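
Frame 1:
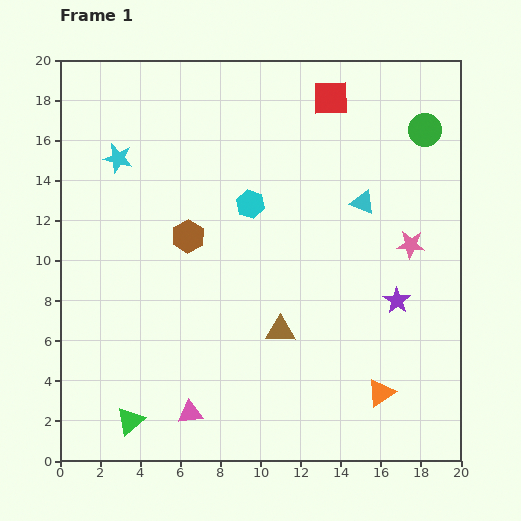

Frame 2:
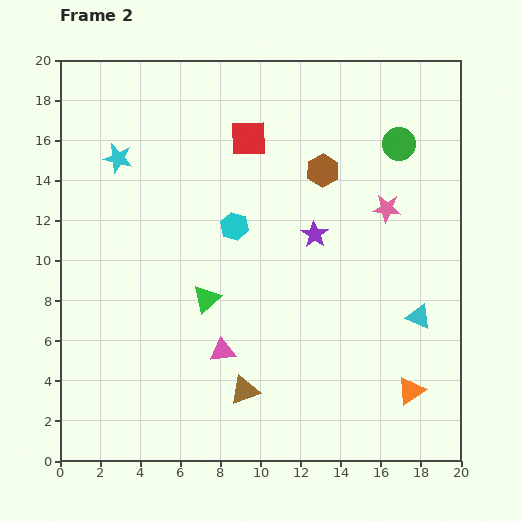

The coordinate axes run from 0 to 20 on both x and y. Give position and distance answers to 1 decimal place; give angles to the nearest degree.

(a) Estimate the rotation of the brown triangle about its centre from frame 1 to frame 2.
20° counter-clockwise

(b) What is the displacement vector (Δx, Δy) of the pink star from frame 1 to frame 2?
(-1.2, 1.8)

The pink star was at (17.5, 10.8) in frame 1 and (16.3, 12.6) in frame 2.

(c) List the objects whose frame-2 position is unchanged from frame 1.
the cyan star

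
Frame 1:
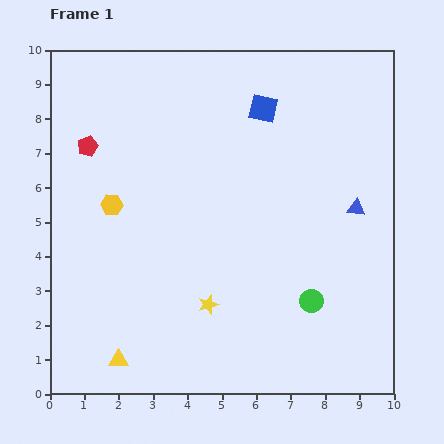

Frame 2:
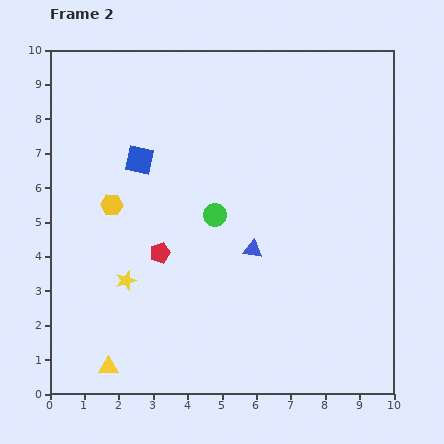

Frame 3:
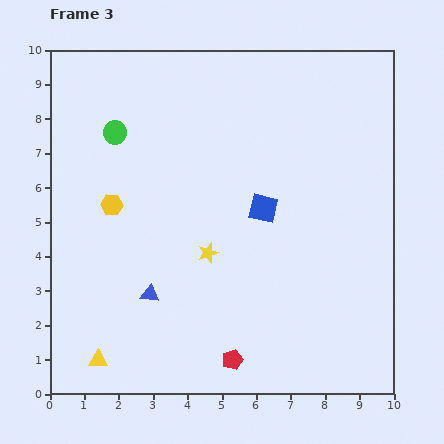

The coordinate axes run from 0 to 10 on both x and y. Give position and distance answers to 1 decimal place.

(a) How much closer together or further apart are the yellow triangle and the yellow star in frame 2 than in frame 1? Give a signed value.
-0.6

Distance in frame 1: 3.1. Distance in frame 2: 2.5.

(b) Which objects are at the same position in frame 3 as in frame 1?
the yellow hexagon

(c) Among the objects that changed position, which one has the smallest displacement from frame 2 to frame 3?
the yellow triangle

(moved 0.4)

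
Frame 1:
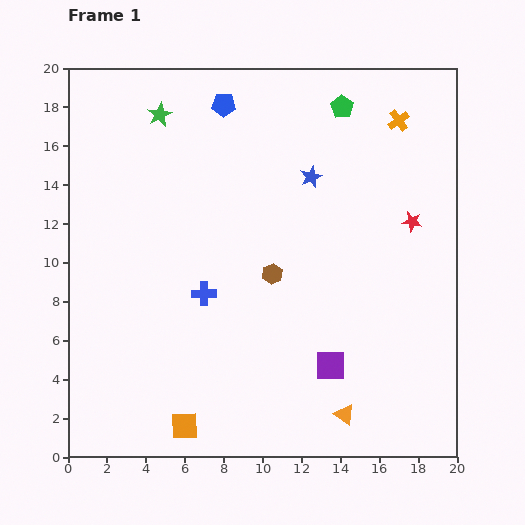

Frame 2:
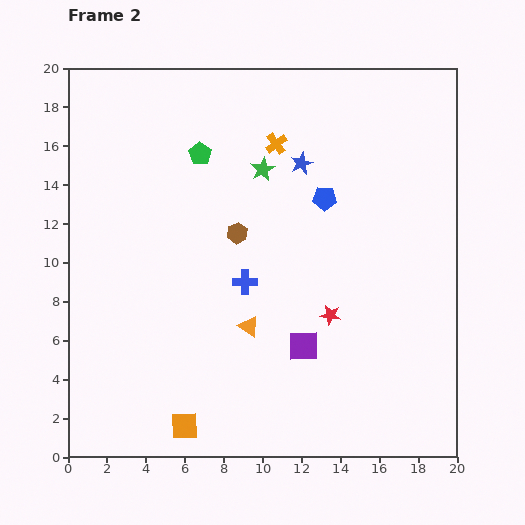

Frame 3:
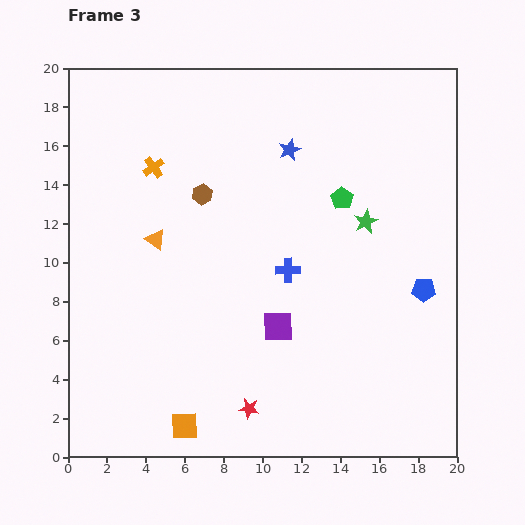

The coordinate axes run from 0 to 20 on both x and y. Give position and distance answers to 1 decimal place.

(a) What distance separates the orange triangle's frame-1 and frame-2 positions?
6.7

The orange triangle moved from (14.2, 2.2) to (9.3, 6.7), a distance of √(4.9² + 4.5²) ≈ 6.7.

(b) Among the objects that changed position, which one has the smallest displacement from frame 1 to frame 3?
the blue star

(moved 1.8)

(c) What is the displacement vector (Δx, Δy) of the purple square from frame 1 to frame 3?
(-2.7, 2.0)

The purple square was at (13.5, 4.7) in frame 1 and (10.8, 6.7) in frame 3.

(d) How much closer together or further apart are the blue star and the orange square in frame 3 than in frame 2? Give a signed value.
+0.4

Distance in frame 2: 14.8. Distance in frame 3: 15.2.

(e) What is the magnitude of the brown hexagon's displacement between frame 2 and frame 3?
2.7

The brown hexagon moved from (8.7, 11.5) to (6.9, 13.5), a distance of √(1.8² + 2.0²) ≈ 2.7.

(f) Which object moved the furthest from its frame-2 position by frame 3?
the green pentagon

(moved 7.7; next 6.9)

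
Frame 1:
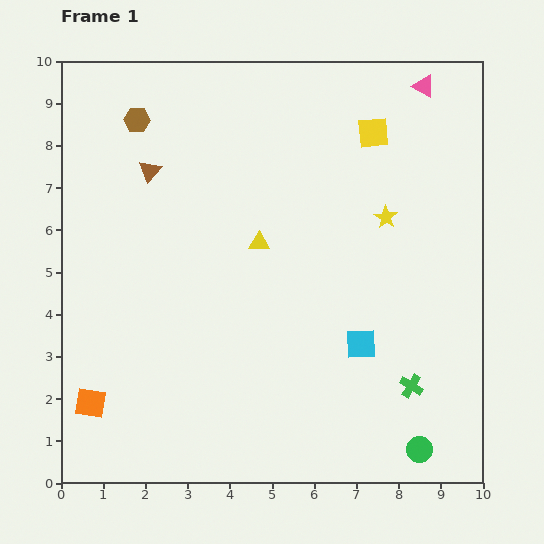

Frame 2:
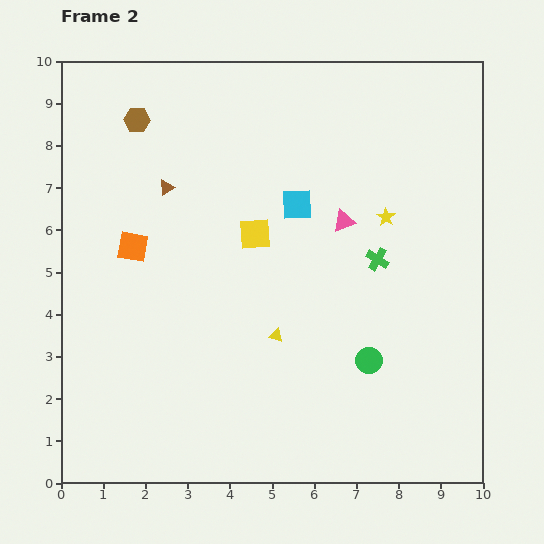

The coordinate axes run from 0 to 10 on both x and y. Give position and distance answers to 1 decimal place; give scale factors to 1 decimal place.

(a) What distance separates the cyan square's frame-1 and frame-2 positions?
3.6

The cyan square moved from (7.1, 3.3) to (5.6, 6.6), a distance of √(1.5² + 3.3²) ≈ 3.6.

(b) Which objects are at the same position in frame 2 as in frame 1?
the yellow star, the brown hexagon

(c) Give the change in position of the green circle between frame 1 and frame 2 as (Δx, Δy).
(-1.2, 2.1)

The green circle was at (8.5, 0.8) in frame 1 and (7.3, 2.9) in frame 2.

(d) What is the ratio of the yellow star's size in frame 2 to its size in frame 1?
0.8×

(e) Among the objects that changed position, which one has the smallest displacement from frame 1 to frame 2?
the brown triangle

(moved 0.6)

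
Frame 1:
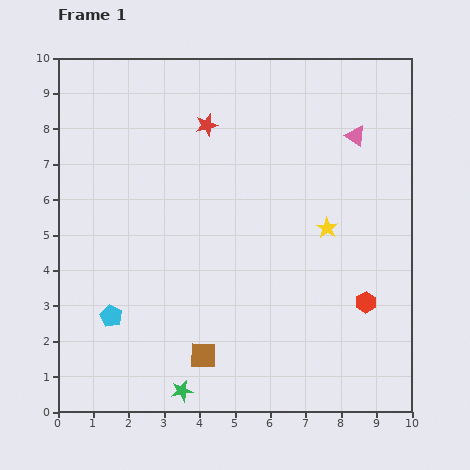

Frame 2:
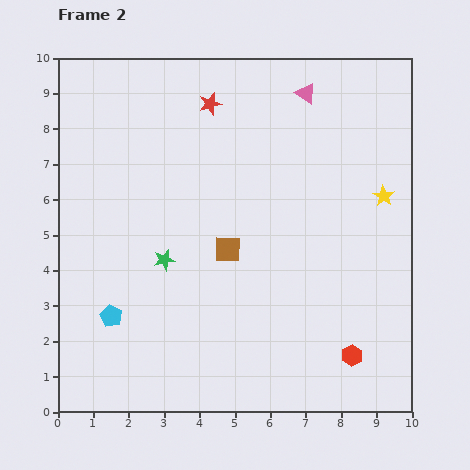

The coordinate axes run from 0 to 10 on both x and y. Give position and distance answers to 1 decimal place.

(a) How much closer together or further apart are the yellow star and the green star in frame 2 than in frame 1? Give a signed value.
+0.3

Distance in frame 1: 6.2. Distance in frame 2: 6.5.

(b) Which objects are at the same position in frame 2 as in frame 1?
the cyan pentagon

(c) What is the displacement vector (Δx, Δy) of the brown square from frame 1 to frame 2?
(0.7, 3.0)

The brown square was at (4.1, 1.6) in frame 1 and (4.8, 4.6) in frame 2.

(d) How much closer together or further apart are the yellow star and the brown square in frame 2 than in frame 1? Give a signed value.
-0.4

Distance in frame 1: 5.0. Distance in frame 2: 4.6.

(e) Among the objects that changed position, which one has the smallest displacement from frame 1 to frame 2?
the red star

(moved 0.6)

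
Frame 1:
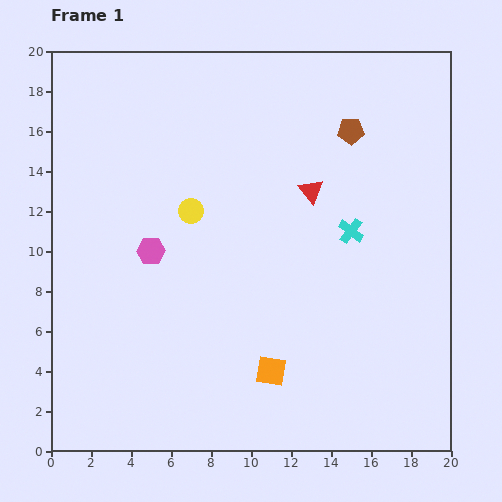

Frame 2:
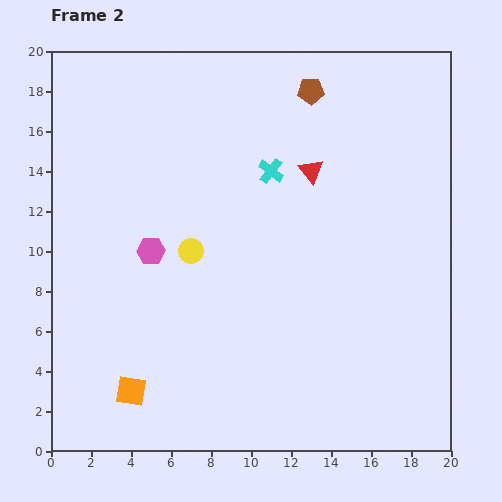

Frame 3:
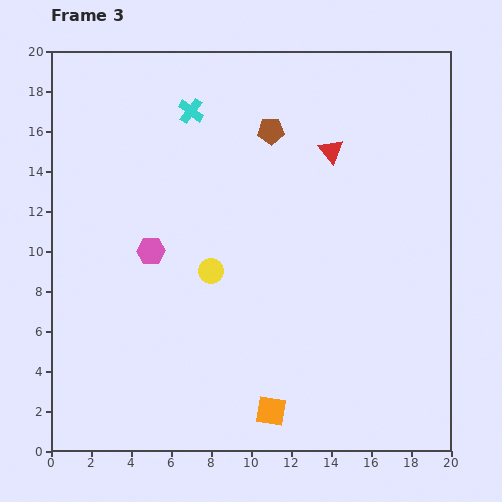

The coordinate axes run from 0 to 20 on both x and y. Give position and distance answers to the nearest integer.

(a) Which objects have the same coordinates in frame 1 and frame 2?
the pink hexagon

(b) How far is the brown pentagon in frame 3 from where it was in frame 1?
4

The brown pentagon moved from (15, 16) to (11, 16), a distance of √(4² + 0²) ≈ 4.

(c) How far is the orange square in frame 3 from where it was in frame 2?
7

The orange square moved from (4, 3) to (11, 2), a distance of √(7² + 1²) ≈ 7.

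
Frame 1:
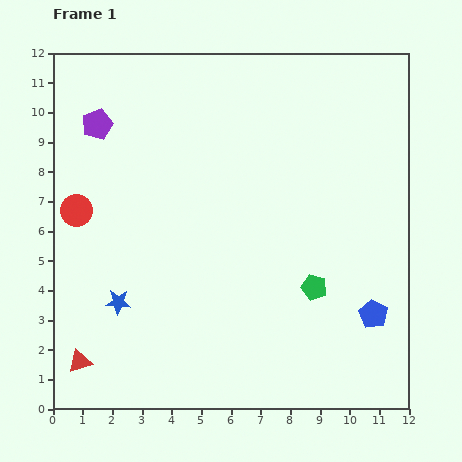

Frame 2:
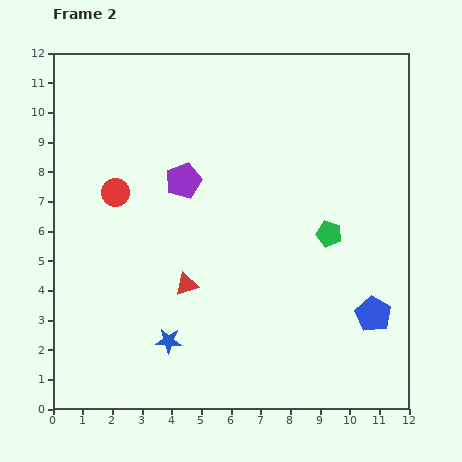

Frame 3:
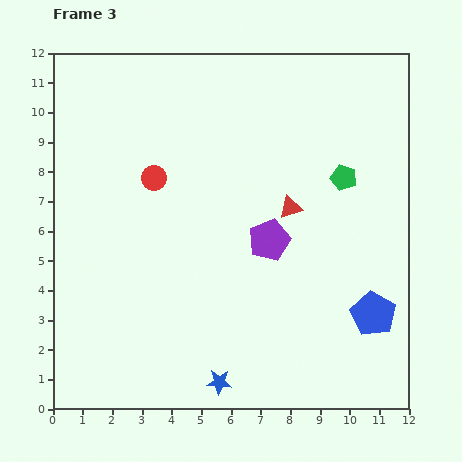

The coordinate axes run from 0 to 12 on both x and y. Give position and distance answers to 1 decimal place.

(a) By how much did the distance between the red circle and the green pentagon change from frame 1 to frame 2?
-1.1

Distance in frame 1: 8.4. Distance in frame 2: 7.3.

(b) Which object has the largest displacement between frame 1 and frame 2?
the red triangle

(moved 4.4; next 3.5)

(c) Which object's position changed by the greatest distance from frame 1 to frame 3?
the red triangle

(moved 8.8; next 7.0)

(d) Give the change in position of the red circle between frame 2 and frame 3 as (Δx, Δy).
(1.3, 0.5)

The red circle was at (2.1, 7.3) in frame 2 and (3.4, 7.8) in frame 3.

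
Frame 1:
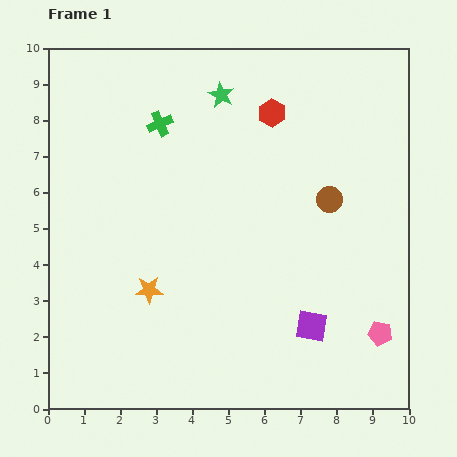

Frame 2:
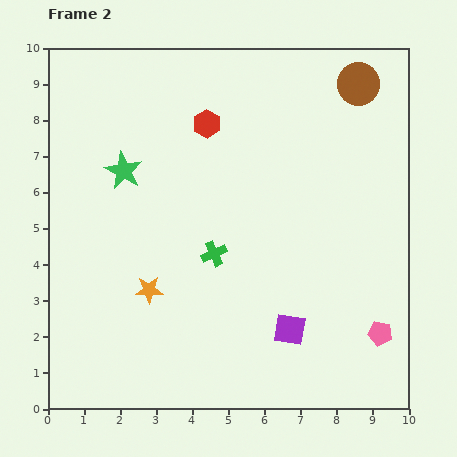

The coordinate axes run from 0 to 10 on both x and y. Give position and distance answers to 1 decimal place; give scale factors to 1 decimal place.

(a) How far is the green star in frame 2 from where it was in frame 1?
3.4

The green star moved from (4.8, 8.7) to (2.1, 6.6), a distance of √(2.7² + 2.1²) ≈ 3.4.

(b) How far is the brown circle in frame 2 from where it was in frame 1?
3.3

The brown circle moved from (7.8, 5.8) to (8.6, 9.0), a distance of √(0.8² + 3.2²) ≈ 3.3.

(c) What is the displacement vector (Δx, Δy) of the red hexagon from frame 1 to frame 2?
(-1.8, -0.3)

The red hexagon was at (6.2, 8.2) in frame 1 and (4.4, 7.9) in frame 2.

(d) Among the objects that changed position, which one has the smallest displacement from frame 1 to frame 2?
the purple square

(moved 0.6)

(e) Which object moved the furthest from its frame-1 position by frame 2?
the green cross

(moved 3.9; next 3.4)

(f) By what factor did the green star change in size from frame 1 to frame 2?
1.4×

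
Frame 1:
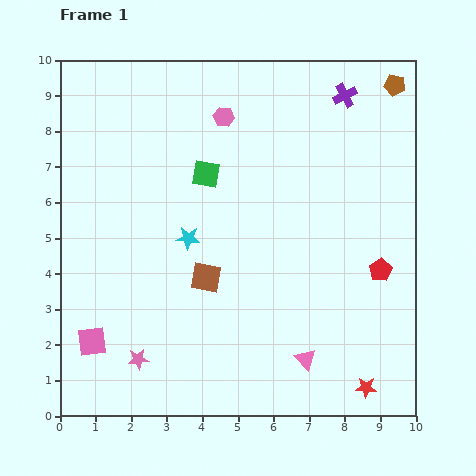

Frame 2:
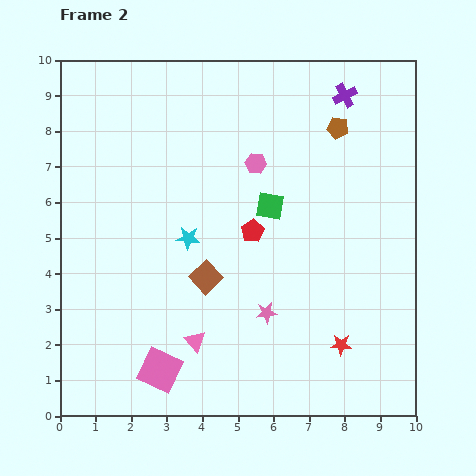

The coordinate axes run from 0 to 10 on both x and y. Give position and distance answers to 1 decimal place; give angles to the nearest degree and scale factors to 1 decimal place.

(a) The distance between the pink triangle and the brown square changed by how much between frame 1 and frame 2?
-1.8

Distance in frame 1: 3.6. Distance in frame 2: 1.8.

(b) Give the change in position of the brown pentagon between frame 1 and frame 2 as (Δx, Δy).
(-1.6, -1.2)

The brown pentagon was at (9.4, 9.3) in frame 1 and (7.8, 8.1) in frame 2.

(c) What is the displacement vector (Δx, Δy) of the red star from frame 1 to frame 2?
(-0.7, 1.2)

The red star was at (8.6, 0.8) in frame 1 and (7.9, 2.0) in frame 2.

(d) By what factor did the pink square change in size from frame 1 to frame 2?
1.4×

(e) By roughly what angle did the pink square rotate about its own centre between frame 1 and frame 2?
32° clockwise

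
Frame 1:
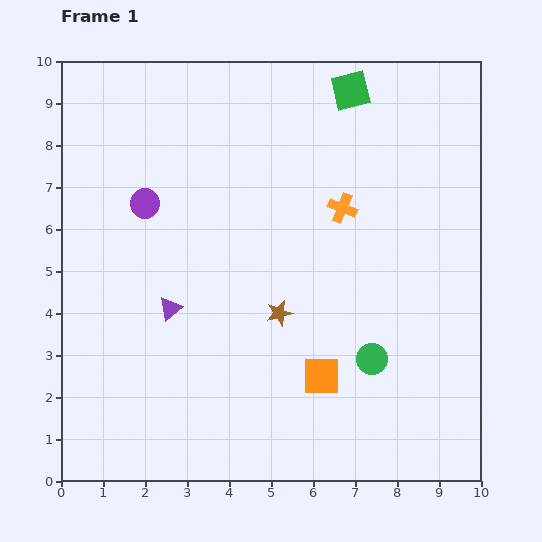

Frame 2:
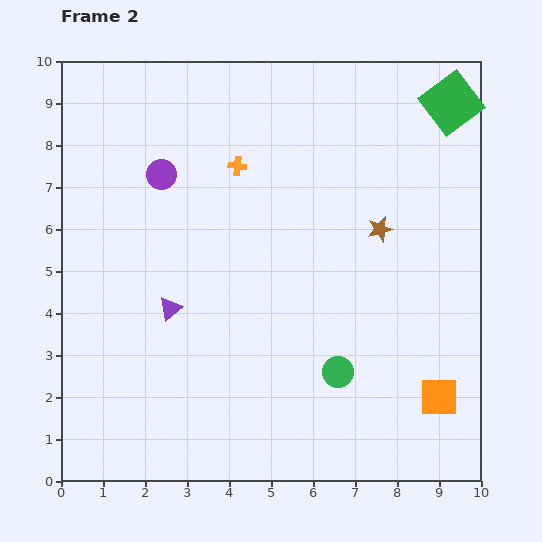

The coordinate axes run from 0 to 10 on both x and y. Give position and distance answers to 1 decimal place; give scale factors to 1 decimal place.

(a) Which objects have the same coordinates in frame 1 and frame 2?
the purple triangle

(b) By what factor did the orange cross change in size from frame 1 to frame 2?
0.6×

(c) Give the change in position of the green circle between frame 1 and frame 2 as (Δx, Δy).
(-0.8, -0.3)

The green circle was at (7.4, 2.9) in frame 1 and (6.6, 2.6) in frame 2.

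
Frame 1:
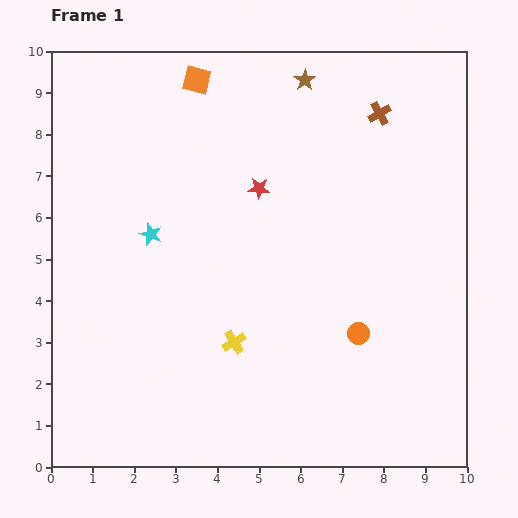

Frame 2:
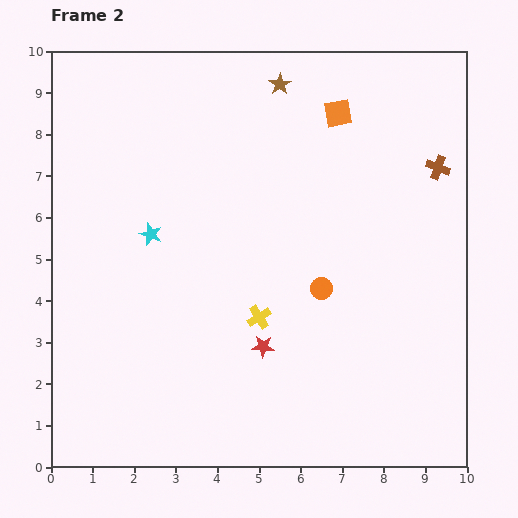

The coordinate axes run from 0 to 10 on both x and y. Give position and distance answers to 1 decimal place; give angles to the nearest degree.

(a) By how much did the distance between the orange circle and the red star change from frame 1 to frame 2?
-2.2

Distance in frame 1: 4.2. Distance in frame 2: 2.0.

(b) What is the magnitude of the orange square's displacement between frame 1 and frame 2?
3.5

The orange square moved from (3.5, 9.3) to (6.9, 8.5), a distance of √(3.4² + 0.8²) ≈ 3.5.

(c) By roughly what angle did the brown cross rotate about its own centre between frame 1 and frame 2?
40° counter-clockwise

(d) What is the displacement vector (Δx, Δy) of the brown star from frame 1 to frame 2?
(-0.6, -0.1)

The brown star was at (6.1, 9.3) in frame 1 and (5.5, 9.2) in frame 2.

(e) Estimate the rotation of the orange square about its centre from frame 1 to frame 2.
25° counter-clockwise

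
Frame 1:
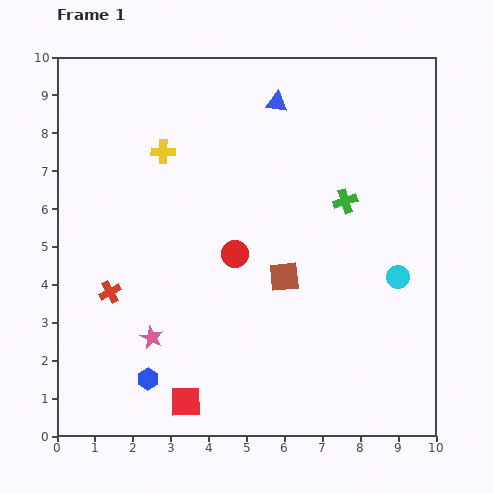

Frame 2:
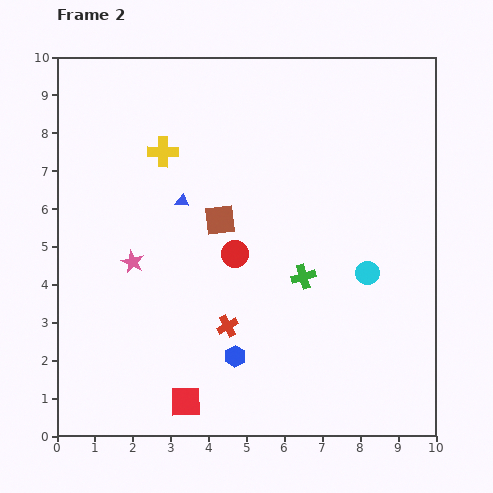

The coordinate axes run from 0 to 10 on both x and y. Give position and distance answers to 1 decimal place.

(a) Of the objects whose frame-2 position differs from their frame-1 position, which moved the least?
the cyan circle

(moved 0.8)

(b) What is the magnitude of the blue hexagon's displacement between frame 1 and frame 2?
2.4

The blue hexagon moved from (2.4, 1.5) to (4.7, 2.1), a distance of √(2.3² + 0.6²) ≈ 2.4.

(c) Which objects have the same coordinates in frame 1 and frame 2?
the yellow cross, the red square, the red circle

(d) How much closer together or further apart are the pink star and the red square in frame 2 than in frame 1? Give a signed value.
+2.1

Distance in frame 1: 1.9. Distance in frame 2: 4.0.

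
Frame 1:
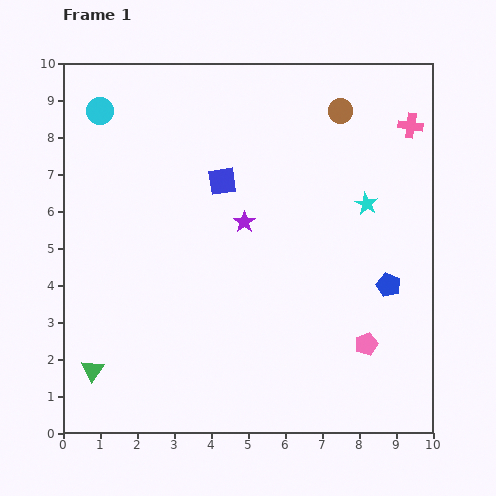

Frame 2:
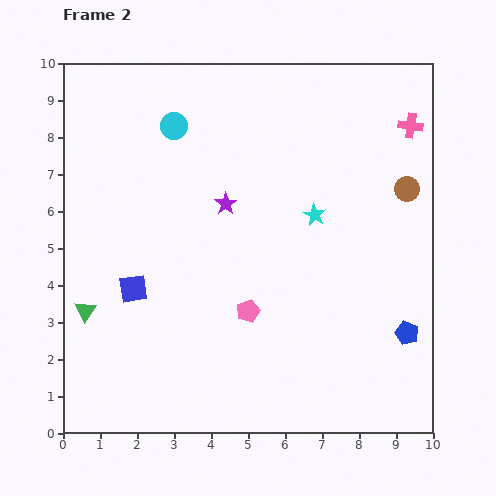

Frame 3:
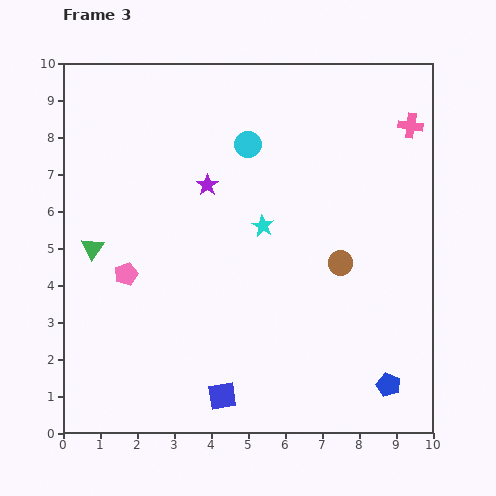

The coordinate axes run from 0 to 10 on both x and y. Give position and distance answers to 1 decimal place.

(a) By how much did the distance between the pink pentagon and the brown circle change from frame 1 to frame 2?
-0.9

Distance in frame 1: 6.3. Distance in frame 2: 5.4.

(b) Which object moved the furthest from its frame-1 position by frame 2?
the blue square

(moved 3.8; next 3.3)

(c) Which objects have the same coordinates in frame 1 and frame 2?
the pink cross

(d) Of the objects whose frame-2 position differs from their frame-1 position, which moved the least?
the purple star

(moved 0.7)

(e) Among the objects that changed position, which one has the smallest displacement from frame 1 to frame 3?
the purple star

(moved 1.4)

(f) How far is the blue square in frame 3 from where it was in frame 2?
3.8

The blue square moved from (1.9, 3.9) to (4.3, 1.0), a distance of √(2.4² + 2.9²) ≈ 3.8.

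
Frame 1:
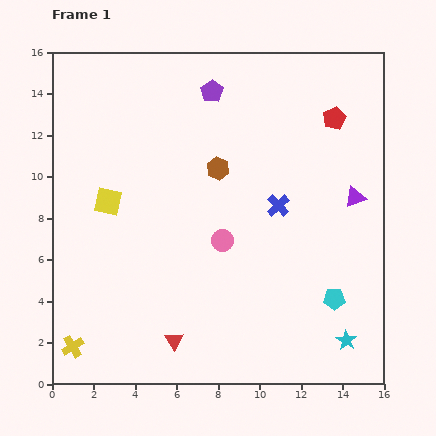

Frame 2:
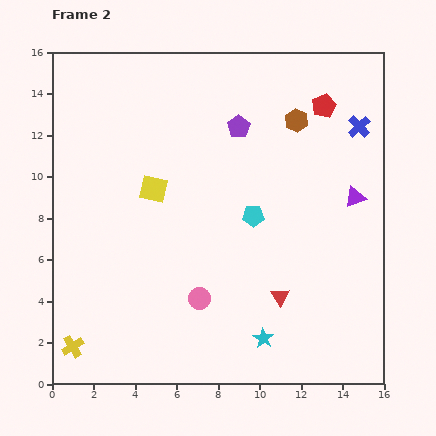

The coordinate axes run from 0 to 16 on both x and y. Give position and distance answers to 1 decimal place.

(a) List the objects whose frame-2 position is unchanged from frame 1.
the yellow cross, the purple triangle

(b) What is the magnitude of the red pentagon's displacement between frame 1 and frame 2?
0.8

The red pentagon moved from (13.6, 12.8) to (13.1, 13.4), a distance of √(0.5² + 0.6²) ≈ 0.8.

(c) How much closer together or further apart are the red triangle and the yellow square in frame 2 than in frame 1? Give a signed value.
+0.6

Distance in frame 1: 7.4. Distance in frame 2: 8.0.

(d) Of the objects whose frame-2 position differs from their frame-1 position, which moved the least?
the red pentagon

(moved 0.8)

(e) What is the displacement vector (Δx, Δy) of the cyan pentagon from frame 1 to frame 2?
(-3.9, 4.0)

The cyan pentagon was at (13.6, 4.1) in frame 1 and (9.7, 8.1) in frame 2.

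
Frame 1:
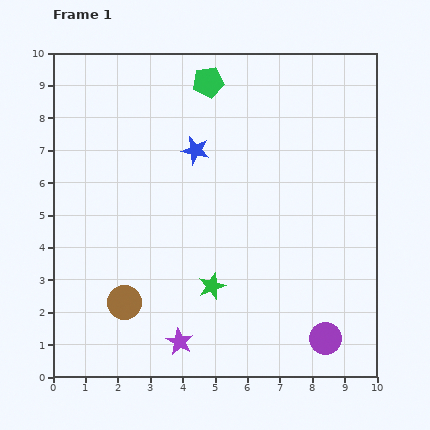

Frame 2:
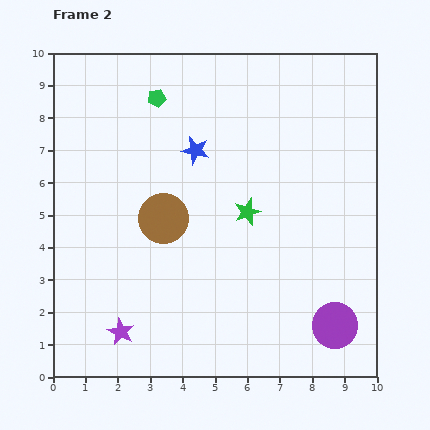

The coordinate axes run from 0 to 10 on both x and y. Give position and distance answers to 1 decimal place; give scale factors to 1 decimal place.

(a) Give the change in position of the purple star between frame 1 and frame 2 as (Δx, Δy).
(-1.8, 0.3)

The purple star was at (3.9, 1.1) in frame 1 and (2.1, 1.4) in frame 2.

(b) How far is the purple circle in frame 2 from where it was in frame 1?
0.5

The purple circle moved from (8.4, 1.2) to (8.7, 1.6), a distance of √(0.3² + 0.4²) ≈ 0.5.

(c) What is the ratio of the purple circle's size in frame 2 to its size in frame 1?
1.4×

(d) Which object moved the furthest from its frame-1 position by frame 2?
the brown circle

(moved 2.9; next 2.5)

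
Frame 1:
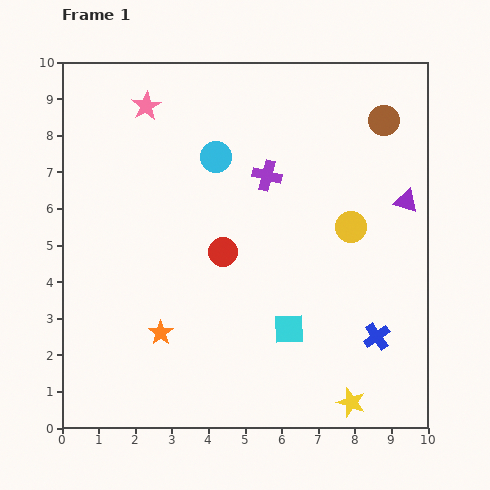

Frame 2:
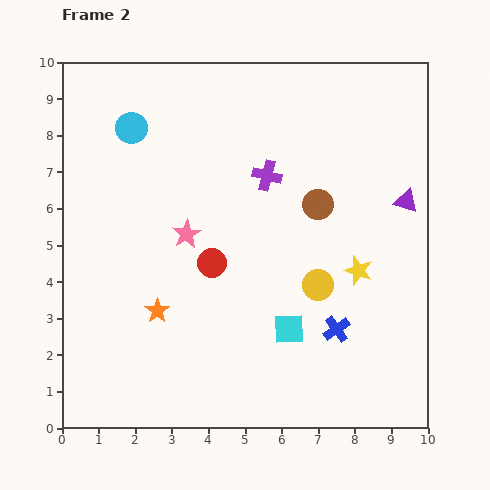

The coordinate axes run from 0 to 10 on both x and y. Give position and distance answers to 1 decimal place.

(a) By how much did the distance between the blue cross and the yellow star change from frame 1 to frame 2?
-0.2

Distance in frame 1: 1.9. Distance in frame 2: 1.7.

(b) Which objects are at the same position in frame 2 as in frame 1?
the cyan square, the purple triangle, the purple cross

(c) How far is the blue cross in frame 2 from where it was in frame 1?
1.1

The blue cross moved from (8.6, 2.5) to (7.5, 2.7), a distance of √(1.1² + 0.2²) ≈ 1.1.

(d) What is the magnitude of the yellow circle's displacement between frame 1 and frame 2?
1.8

The yellow circle moved from (7.9, 5.5) to (7.0, 3.9), a distance of √(0.9² + 1.6²) ≈ 1.8.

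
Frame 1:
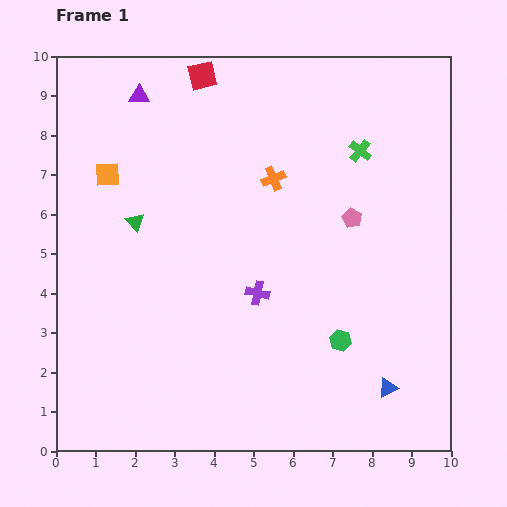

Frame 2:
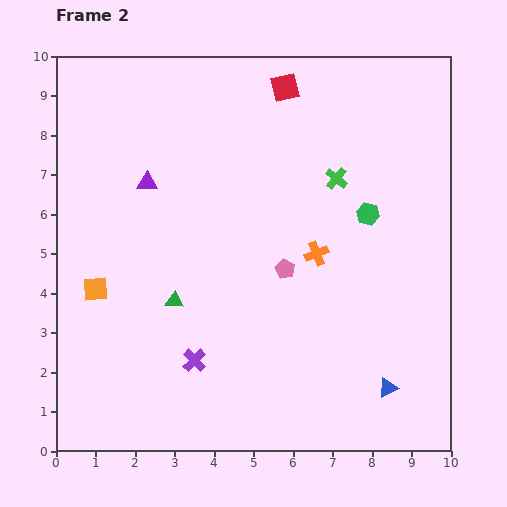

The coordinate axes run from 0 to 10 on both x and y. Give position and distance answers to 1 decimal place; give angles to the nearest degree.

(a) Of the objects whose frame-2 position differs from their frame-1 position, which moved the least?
the green cross

(moved 0.9)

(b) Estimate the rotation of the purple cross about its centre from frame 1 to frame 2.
34° clockwise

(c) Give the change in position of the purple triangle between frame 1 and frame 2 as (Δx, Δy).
(0.2, -2.2)

The purple triangle was at (2.1, 9.0) in frame 1 and (2.3, 6.8) in frame 2.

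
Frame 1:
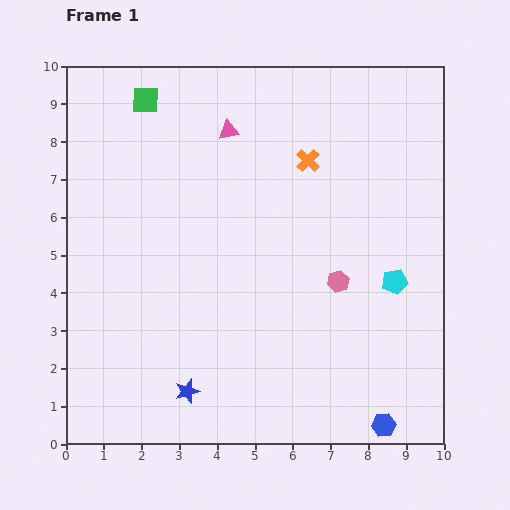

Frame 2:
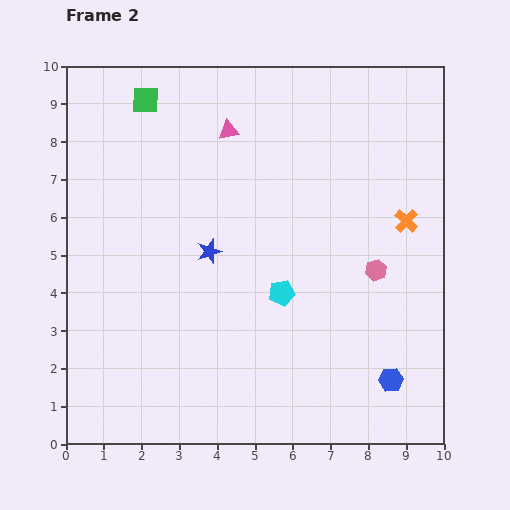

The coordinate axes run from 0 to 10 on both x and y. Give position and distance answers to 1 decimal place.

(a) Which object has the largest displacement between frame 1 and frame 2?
the blue star

(moved 3.7; next 3.1)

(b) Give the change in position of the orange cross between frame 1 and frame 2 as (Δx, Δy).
(2.6, -1.6)

The orange cross was at (6.4, 7.5) in frame 1 and (9.0, 5.9) in frame 2.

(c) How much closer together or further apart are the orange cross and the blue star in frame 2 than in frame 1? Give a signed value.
-1.6

Distance in frame 1: 6.9. Distance in frame 2: 5.3.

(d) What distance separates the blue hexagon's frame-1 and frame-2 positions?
1.2

The blue hexagon moved from (8.4, 0.5) to (8.6, 1.7), a distance of √(0.2² + 1.2²) ≈ 1.2.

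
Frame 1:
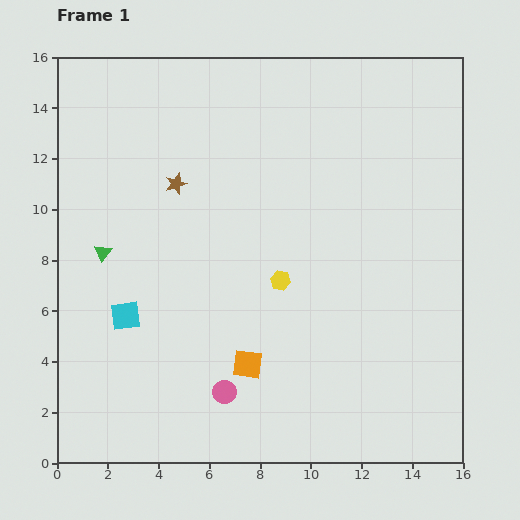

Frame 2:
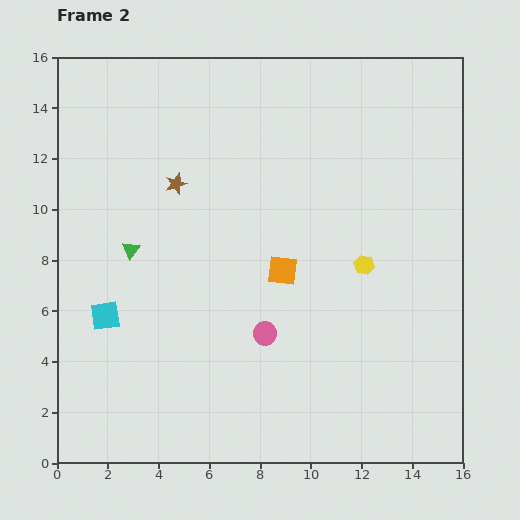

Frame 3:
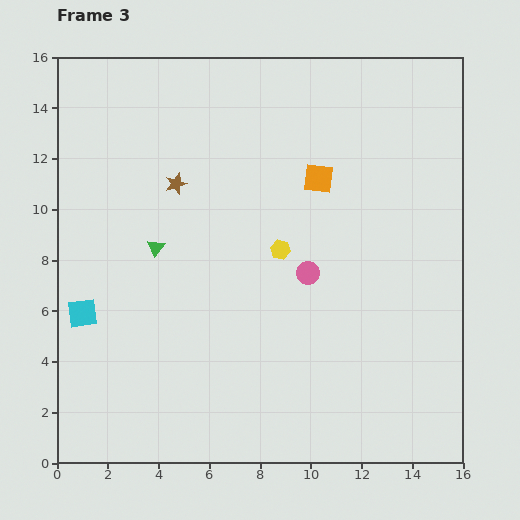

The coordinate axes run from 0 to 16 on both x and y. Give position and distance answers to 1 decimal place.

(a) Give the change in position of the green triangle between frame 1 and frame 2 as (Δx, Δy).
(1.1, 0.1)

The green triangle was at (1.8, 8.3) in frame 1 and (2.9, 8.4) in frame 2.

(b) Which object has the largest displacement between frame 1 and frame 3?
the orange square

(moved 7.8; next 5.7)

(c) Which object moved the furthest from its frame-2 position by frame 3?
the orange square

(moved 3.9; next 3.4)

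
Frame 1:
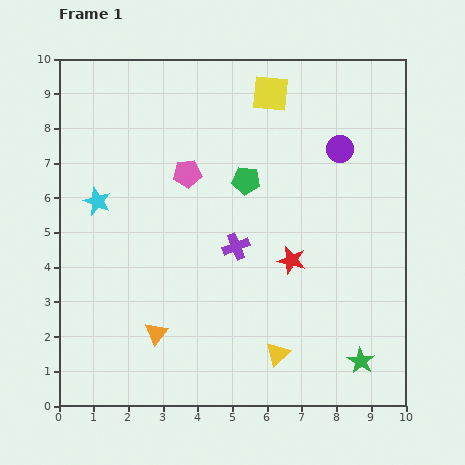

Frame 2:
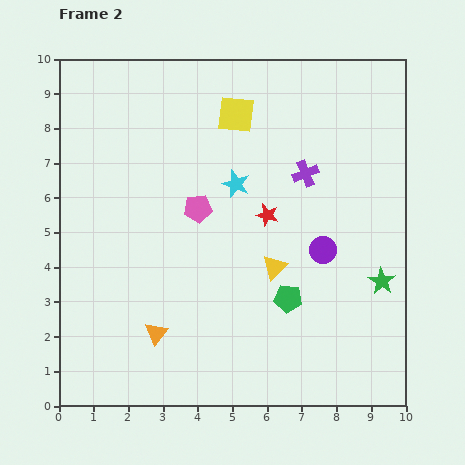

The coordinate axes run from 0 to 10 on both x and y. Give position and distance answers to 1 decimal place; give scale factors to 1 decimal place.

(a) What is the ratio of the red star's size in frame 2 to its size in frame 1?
0.8×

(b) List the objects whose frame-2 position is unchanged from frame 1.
the orange triangle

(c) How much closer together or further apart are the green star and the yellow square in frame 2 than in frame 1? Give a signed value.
-1.7

Distance in frame 1: 8.1. Distance in frame 2: 6.4.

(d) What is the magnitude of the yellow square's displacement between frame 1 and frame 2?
1.2

The yellow square moved from (6.1, 9.0) to (5.1, 8.4), a distance of √(1.0² + 0.6²) ≈ 1.2.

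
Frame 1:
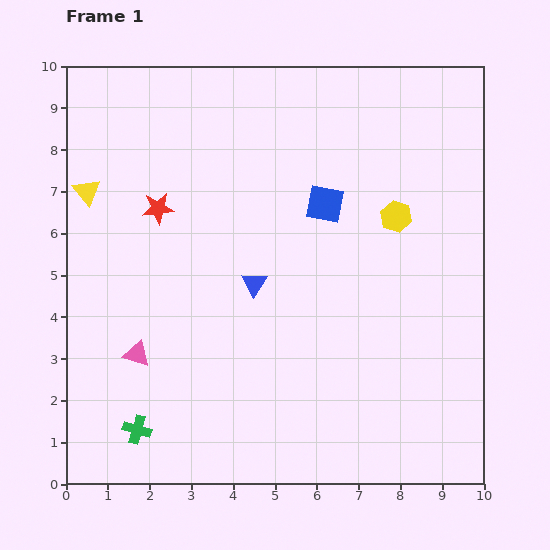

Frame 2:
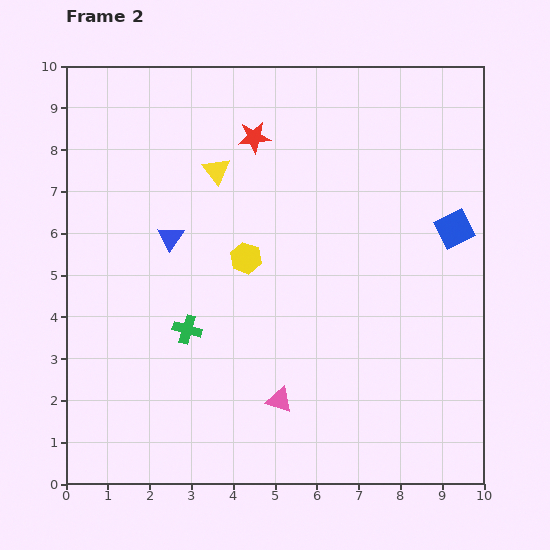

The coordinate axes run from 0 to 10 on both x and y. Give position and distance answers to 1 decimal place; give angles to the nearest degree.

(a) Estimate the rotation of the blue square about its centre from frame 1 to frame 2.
38° counter-clockwise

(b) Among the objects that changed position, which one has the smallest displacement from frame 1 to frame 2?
the blue triangle

(moved 2.3)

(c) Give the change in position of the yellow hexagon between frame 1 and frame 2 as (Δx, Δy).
(-3.6, -1.0)

The yellow hexagon was at (7.9, 6.4) in frame 1 and (4.3, 5.4) in frame 2.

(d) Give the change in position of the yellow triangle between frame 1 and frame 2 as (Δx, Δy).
(3.1, 0.5)

The yellow triangle was at (0.5, 7.0) in frame 1 and (3.6, 7.5) in frame 2.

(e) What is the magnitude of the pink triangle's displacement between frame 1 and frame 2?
3.6

The pink triangle moved from (1.7, 3.1) to (5.1, 2.0), a distance of √(3.4² + 1.1²) ≈ 3.6.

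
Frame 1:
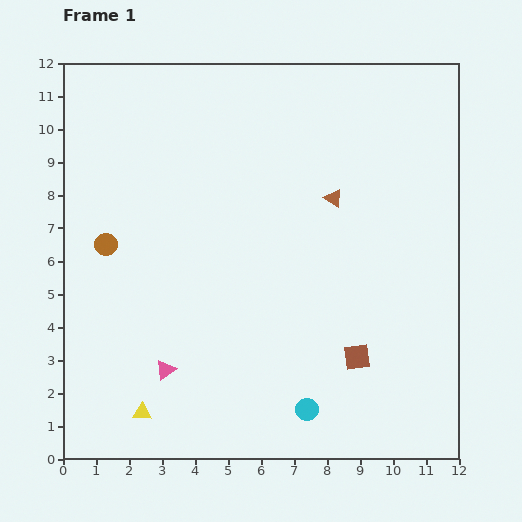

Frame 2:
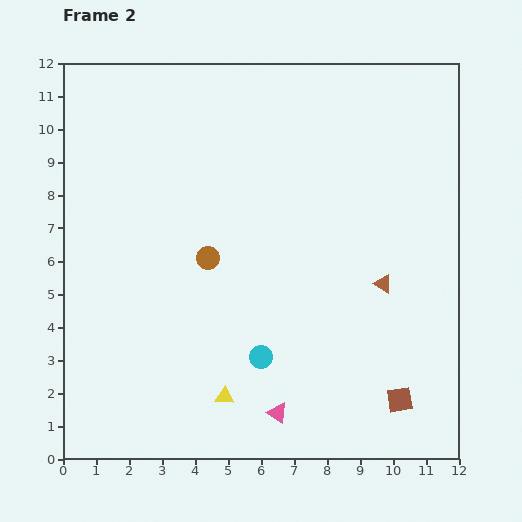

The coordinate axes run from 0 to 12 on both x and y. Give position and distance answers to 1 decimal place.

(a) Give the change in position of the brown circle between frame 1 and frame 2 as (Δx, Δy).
(3.1, -0.4)

The brown circle was at (1.3, 6.5) in frame 1 and (4.4, 6.1) in frame 2.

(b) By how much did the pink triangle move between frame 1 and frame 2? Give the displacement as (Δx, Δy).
(3.4, -1.3)

The pink triangle was at (3.1, 2.7) in frame 1 and (6.5, 1.4) in frame 2.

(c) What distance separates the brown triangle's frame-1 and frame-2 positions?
3.0

The brown triangle moved from (8.2, 7.9) to (9.7, 5.3), a distance of √(1.5² + 2.6²) ≈ 3.0.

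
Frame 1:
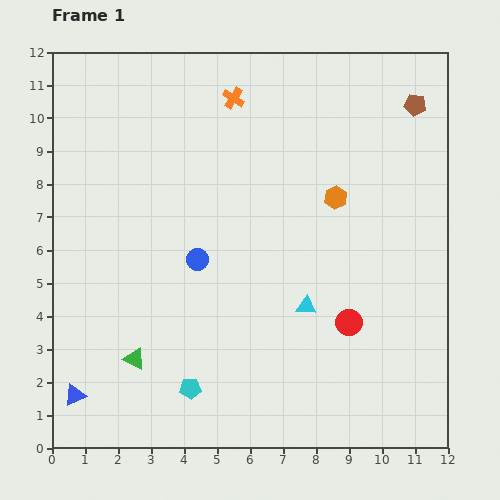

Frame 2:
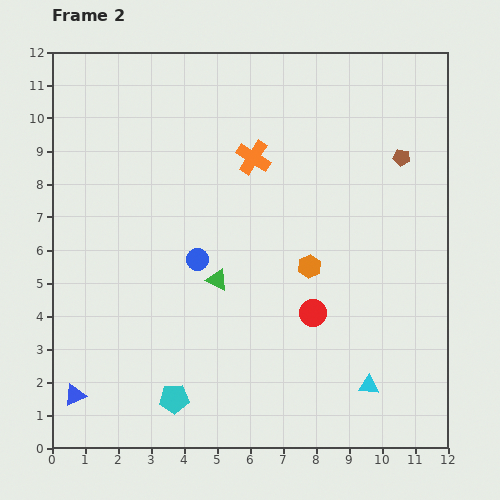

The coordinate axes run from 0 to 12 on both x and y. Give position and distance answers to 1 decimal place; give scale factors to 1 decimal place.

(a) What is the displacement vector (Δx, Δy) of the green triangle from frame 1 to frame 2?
(2.5, 2.4)

The green triangle was at (2.5, 2.7) in frame 1 and (5.0, 5.1) in frame 2.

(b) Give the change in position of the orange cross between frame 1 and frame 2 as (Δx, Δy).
(0.6, -1.8)

The orange cross was at (5.5, 10.6) in frame 1 and (6.1, 8.8) in frame 2.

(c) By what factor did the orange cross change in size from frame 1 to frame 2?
1.6×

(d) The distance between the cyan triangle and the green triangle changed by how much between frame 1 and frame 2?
+0.2

Distance in frame 1: 5.4. Distance in frame 2: 5.6.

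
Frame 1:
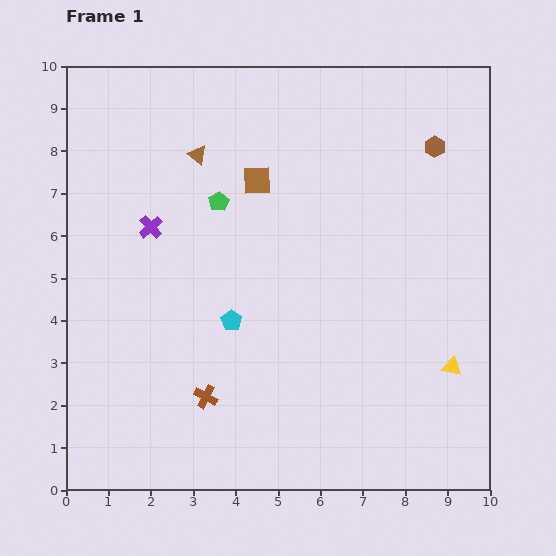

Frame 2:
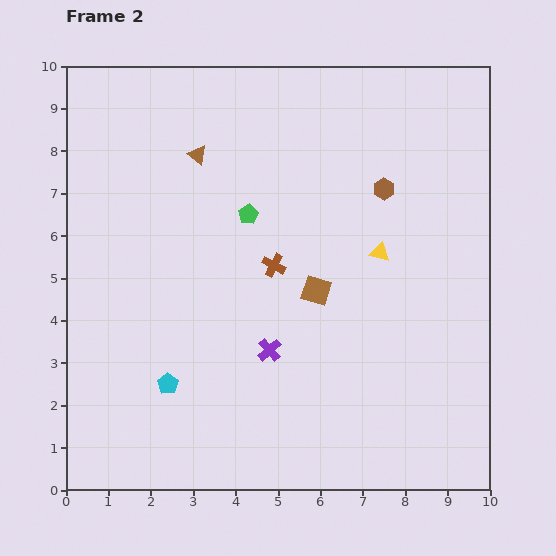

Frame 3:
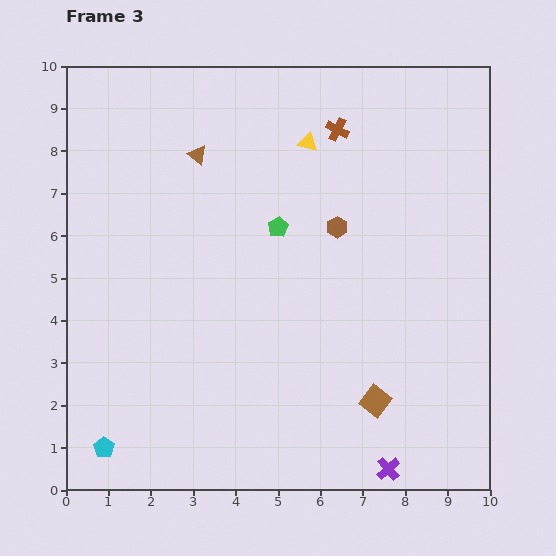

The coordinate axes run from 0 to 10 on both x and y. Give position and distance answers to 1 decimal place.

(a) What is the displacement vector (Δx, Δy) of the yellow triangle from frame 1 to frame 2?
(-1.7, 2.7)

The yellow triangle was at (9.1, 2.9) in frame 1 and (7.4, 5.6) in frame 2.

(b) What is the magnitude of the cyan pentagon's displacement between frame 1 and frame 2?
2.1

The cyan pentagon moved from (3.9, 4.0) to (2.4, 2.5), a distance of √(1.5² + 1.5²) ≈ 2.1.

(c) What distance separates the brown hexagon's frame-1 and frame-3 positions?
3.0

The brown hexagon moved from (8.7, 8.1) to (6.4, 6.2), a distance of √(2.3² + 1.9²) ≈ 3.0.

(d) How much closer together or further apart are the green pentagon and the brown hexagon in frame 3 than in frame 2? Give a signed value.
-1.9

Distance in frame 2: 3.3. Distance in frame 3: 1.4.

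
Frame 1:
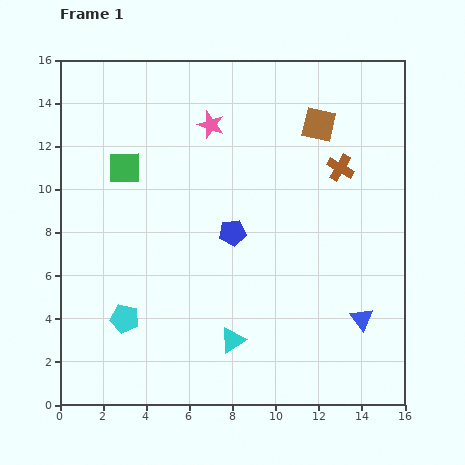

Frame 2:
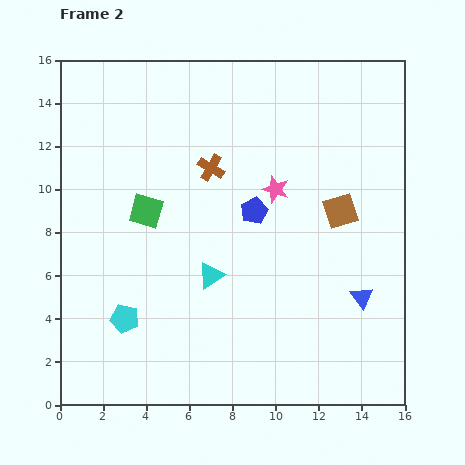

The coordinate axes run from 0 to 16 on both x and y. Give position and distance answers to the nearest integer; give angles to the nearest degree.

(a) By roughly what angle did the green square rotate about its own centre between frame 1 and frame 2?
17° clockwise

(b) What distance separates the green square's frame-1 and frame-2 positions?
2

The green square moved from (3, 11) to (4, 9), a distance of √(1² + 2²) ≈ 2.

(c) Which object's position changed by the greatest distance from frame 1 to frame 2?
the brown cross

(moved 6; next 4)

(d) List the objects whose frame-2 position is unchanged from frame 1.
the cyan pentagon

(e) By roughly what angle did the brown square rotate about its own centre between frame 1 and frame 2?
31° counter-clockwise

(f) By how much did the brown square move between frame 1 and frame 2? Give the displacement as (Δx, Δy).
(1, -4)

The brown square was at (12, 13) in frame 1 and (13, 9) in frame 2.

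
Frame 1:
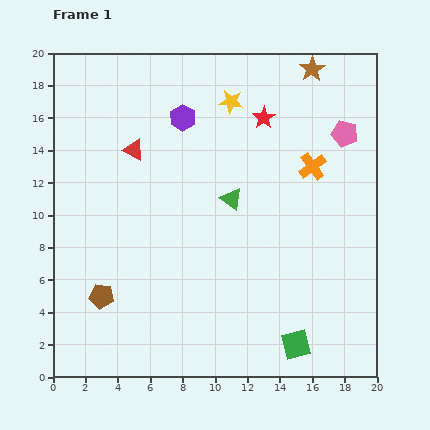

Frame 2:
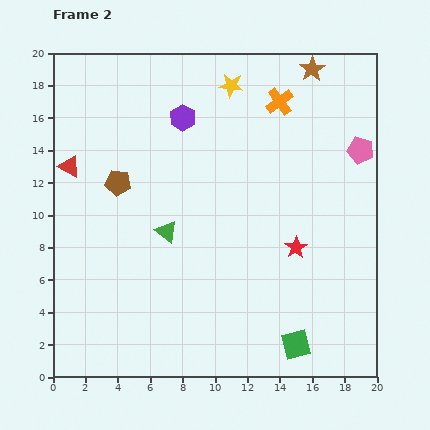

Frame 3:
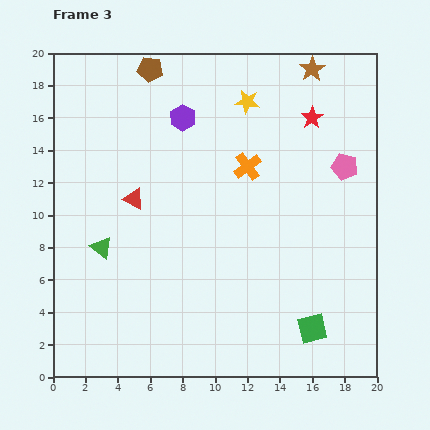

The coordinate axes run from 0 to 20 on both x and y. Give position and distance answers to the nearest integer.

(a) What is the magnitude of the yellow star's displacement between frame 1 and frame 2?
1

The yellow star moved from (11, 17) to (11, 18), a distance of √(0² + 1²) ≈ 1.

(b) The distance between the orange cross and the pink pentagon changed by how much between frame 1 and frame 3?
+3

Distance in frame 1: 3. Distance in frame 3: 6.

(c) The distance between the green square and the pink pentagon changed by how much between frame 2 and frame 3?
-3

Distance in frame 2: 13. Distance in frame 3: 10.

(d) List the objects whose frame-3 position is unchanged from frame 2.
the purple hexagon, the brown star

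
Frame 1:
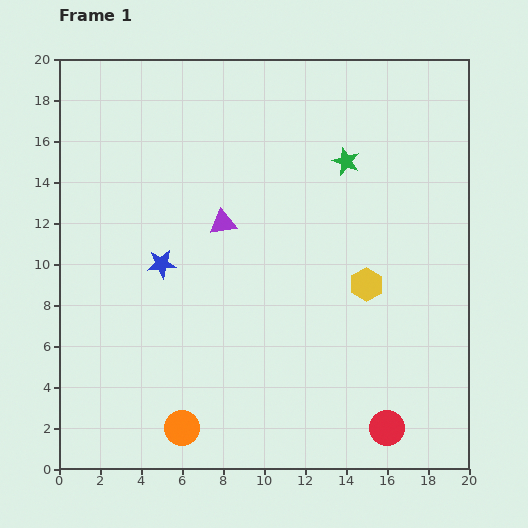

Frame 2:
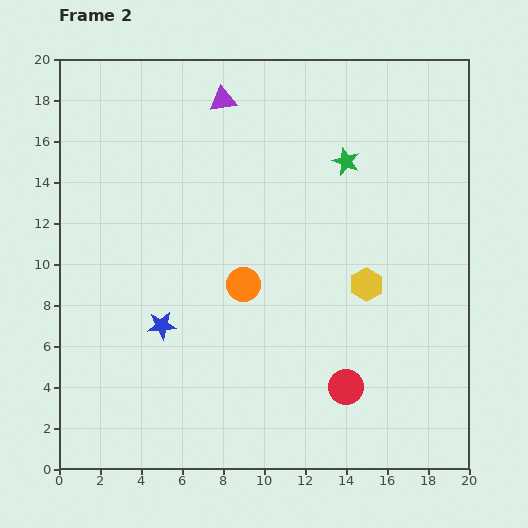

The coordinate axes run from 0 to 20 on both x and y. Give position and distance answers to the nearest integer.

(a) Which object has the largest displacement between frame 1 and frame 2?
the orange circle

(moved 8; next 6)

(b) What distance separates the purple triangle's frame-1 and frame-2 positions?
6

The purple triangle moved from (8, 12) to (8, 18), a distance of √(0² + 6²) ≈ 6.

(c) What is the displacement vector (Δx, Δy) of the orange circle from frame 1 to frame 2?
(3, 7)

The orange circle was at (6, 2) in frame 1 and (9, 9) in frame 2.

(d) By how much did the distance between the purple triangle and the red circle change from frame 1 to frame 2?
+2

Distance in frame 1: 13. Distance in frame 2: 15.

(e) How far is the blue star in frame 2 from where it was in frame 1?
3

The blue star moved from (5, 10) to (5, 7), a distance of √(0² + 3²) ≈ 3.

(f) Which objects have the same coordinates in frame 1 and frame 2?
the green star, the yellow hexagon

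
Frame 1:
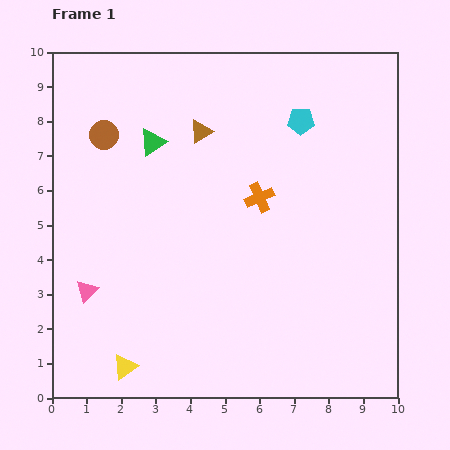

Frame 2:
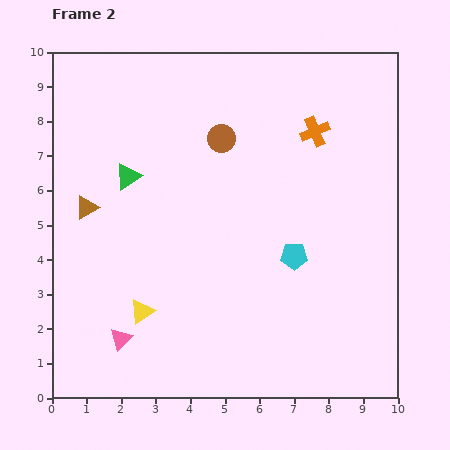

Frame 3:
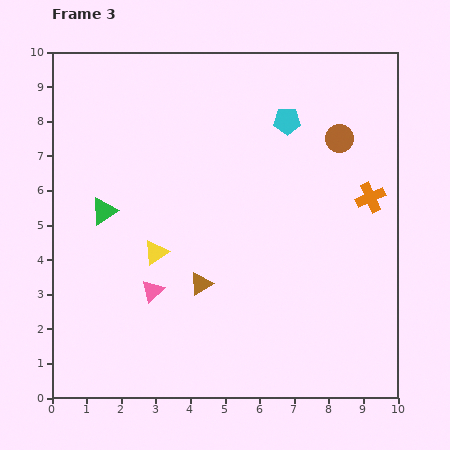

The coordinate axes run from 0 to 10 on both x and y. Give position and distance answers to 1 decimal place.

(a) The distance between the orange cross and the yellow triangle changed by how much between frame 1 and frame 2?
+0.9

Distance in frame 1: 6.3. Distance in frame 2: 7.2.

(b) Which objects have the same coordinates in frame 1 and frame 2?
none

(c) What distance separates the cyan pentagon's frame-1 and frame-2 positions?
3.9

The cyan pentagon moved from (7.2, 8.0) to (7.0, 4.1), a distance of √(0.2² + 3.9²) ≈ 3.9.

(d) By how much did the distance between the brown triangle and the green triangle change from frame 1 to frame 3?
+2.1

Distance in frame 1: 1.4. Distance in frame 3: 3.5.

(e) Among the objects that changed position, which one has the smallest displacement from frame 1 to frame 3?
the cyan pentagon

(moved 0.4)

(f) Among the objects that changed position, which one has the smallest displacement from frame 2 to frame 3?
the green triangle

(moved 1.2)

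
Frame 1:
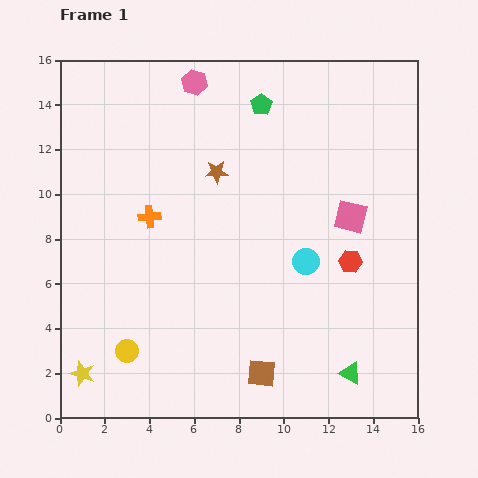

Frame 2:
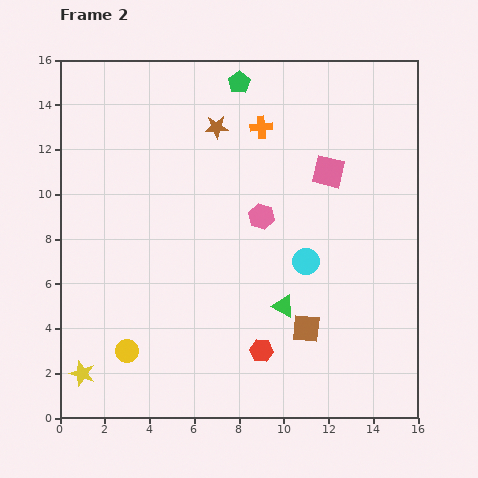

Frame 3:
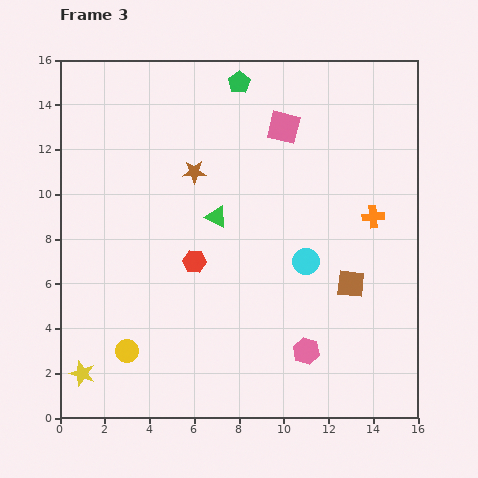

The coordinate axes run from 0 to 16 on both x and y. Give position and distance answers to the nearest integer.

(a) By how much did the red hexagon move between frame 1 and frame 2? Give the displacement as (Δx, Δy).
(-4, -4)

The red hexagon was at (13, 7) in frame 1 and (9, 3) in frame 2.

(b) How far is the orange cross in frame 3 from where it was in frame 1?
10

The orange cross moved from (4, 9) to (14, 9), a distance of √(10² + 0²) ≈ 10.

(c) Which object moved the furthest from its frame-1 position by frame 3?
the pink hexagon

(moved 13; next 10)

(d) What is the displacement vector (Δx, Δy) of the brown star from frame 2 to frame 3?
(-1, -2)

The brown star was at (7, 13) in frame 2 and (6, 11) in frame 3.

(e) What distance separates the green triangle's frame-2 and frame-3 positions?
5

The green triangle moved from (10, 5) to (7, 9), a distance of √(3² + 4²) ≈ 5.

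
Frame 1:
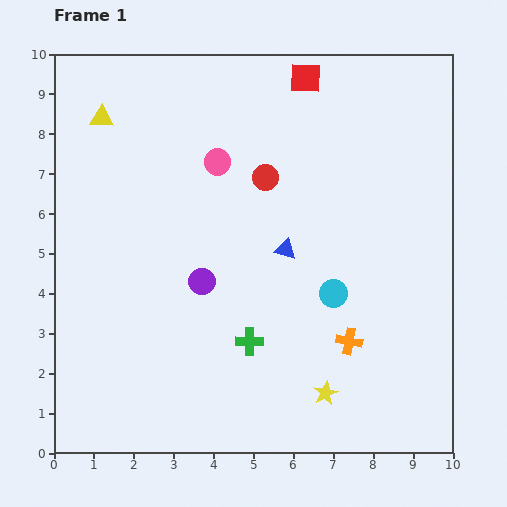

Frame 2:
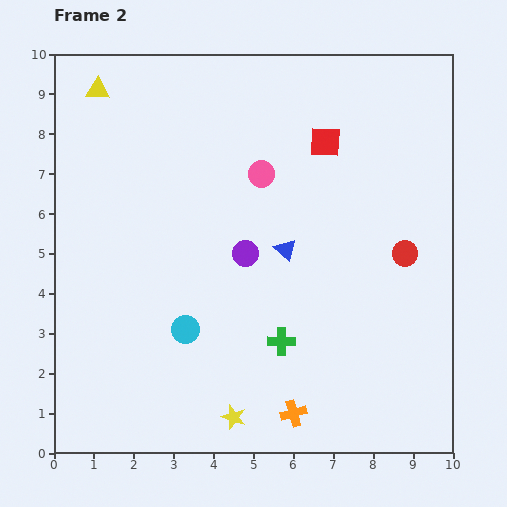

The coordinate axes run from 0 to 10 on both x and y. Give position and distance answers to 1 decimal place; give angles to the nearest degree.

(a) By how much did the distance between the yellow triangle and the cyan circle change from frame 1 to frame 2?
-0.9

Distance in frame 1: 7.3. Distance in frame 2: 6.4.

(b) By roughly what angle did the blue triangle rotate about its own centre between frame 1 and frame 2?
27° clockwise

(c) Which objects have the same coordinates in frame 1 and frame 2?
the blue triangle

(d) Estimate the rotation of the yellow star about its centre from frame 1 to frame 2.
26° counter-clockwise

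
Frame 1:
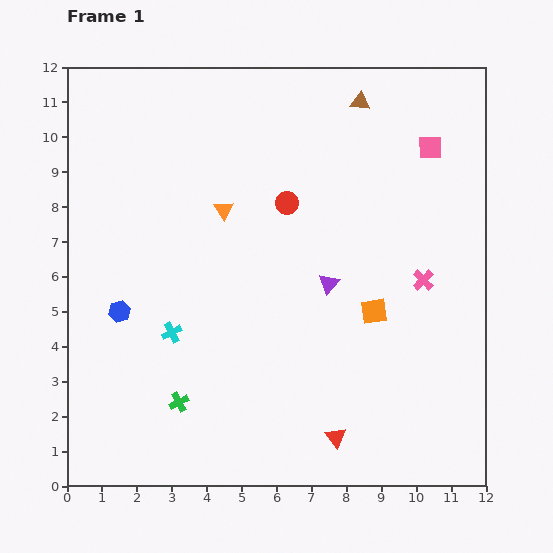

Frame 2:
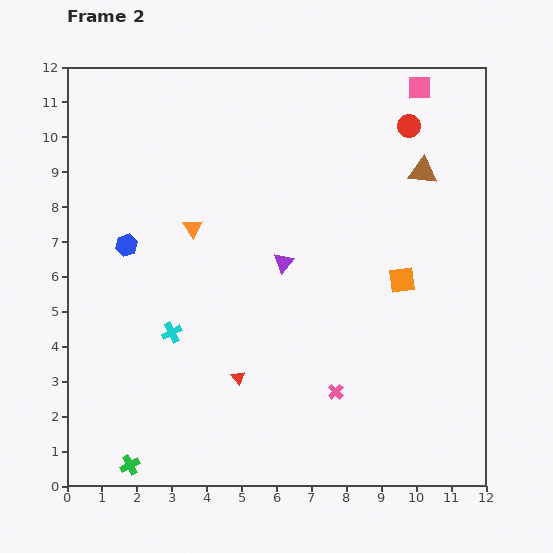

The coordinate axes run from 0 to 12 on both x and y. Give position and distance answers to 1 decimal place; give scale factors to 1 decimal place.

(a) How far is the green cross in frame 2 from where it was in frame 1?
2.3

The green cross moved from (3.2, 2.4) to (1.8, 0.6), a distance of √(1.4² + 1.8²) ≈ 2.3.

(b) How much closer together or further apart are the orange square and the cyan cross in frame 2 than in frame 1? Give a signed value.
+1.0

Distance in frame 1: 5.8. Distance in frame 2: 6.8.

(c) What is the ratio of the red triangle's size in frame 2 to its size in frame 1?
0.7×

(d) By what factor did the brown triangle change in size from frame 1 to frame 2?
1.5×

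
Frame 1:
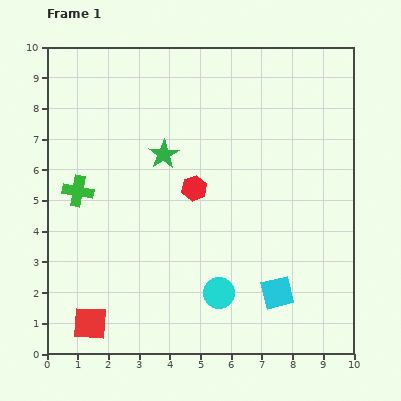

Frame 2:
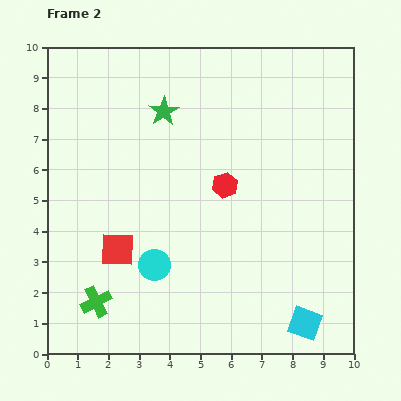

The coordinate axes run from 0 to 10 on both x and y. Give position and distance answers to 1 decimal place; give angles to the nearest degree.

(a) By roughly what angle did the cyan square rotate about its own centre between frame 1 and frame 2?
33° clockwise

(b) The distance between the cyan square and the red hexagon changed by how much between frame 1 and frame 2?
+0.9

Distance in frame 1: 4.3. Distance in frame 2: 5.2.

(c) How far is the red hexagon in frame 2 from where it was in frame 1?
1.0

The red hexagon moved from (4.8, 5.4) to (5.8, 5.5), a distance of √(1.0² + 0.1²) ≈ 1.0.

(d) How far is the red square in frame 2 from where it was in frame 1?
2.6

The red square moved from (1.4, 1.0) to (2.3, 3.4), a distance of √(0.9² + 2.4²) ≈ 2.6.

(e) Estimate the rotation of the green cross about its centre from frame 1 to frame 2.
37° counter-clockwise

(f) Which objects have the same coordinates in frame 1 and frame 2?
none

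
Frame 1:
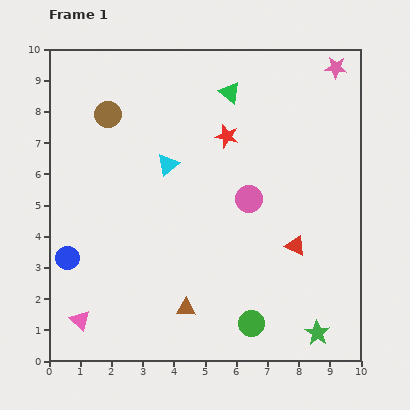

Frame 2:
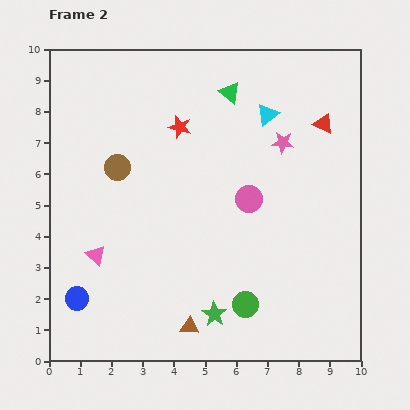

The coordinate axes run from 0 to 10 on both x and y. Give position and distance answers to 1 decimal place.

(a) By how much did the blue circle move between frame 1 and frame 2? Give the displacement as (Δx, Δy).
(0.3, -1.3)

The blue circle was at (0.6, 3.3) in frame 1 and (0.9, 2.0) in frame 2.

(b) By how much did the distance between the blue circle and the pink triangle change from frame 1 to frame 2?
-0.5

Distance in frame 1: 2.0. Distance in frame 2: 1.5.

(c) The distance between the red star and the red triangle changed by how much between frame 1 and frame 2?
+0.5

Distance in frame 1: 4.1. Distance in frame 2: 4.6.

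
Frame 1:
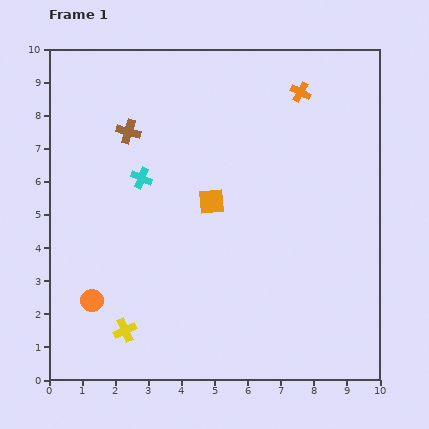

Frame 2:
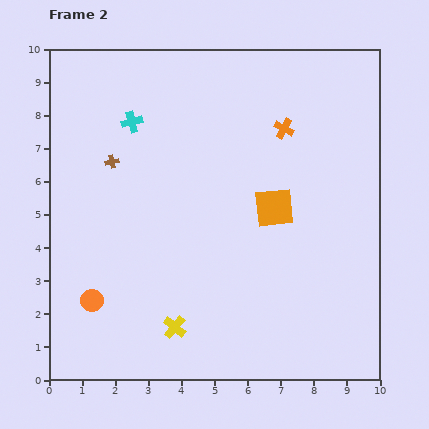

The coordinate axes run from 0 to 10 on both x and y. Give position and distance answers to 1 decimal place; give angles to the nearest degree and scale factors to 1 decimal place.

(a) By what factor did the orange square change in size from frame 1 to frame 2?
1.5×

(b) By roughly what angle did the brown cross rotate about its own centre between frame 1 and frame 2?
29° counter-clockwise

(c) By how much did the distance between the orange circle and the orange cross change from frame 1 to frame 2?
-1.1

Distance in frame 1: 8.9. Distance in frame 2: 7.8.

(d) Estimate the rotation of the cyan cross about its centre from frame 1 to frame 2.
38° counter-clockwise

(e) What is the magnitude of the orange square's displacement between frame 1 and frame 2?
1.9

The orange square moved from (4.9, 5.4) to (6.8, 5.2), a distance of √(1.9² + 0.2²) ≈ 1.9.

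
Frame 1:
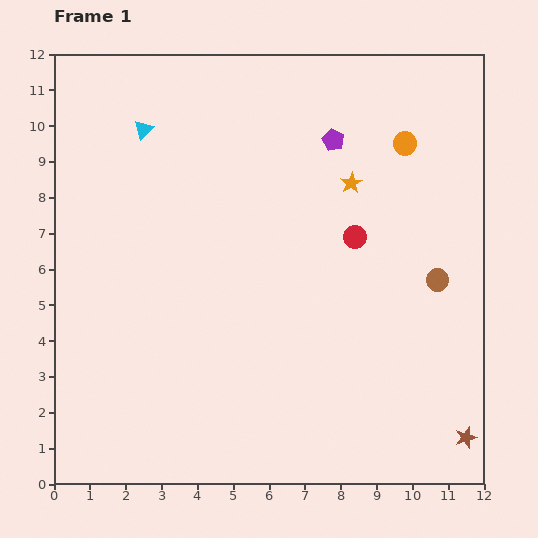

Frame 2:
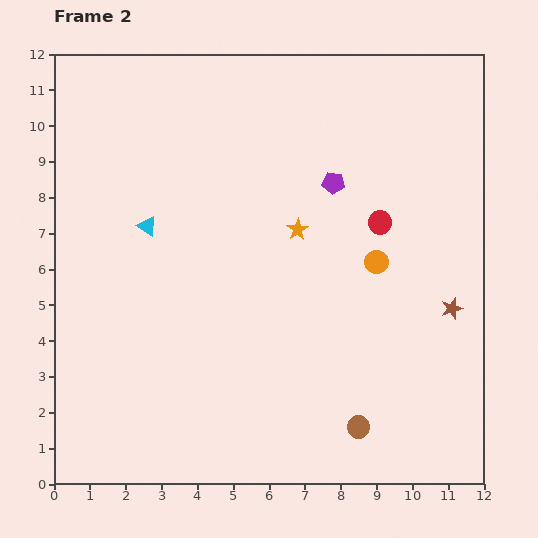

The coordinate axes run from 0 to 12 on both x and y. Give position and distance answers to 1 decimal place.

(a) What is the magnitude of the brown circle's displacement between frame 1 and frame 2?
4.7

The brown circle moved from (10.7, 5.7) to (8.5, 1.6), a distance of √(2.2² + 4.1²) ≈ 4.7.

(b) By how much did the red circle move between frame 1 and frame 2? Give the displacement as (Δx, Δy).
(0.7, 0.4)

The red circle was at (8.4, 6.9) in frame 1 and (9.1, 7.3) in frame 2.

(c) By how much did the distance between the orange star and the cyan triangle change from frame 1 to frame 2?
-1.8

Distance in frame 1: 6.0. Distance in frame 2: 4.2.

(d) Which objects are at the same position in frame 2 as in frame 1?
none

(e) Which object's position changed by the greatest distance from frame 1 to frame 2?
the brown circle

(moved 4.7; next 3.6)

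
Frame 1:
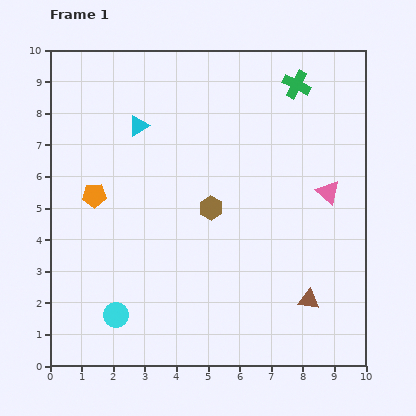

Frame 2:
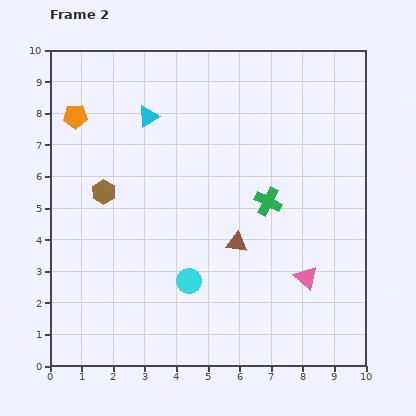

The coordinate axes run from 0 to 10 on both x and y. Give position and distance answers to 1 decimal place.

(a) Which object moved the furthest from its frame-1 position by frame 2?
the green cross

(moved 3.8; next 3.4)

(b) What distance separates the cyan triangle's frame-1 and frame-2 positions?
0.4

The cyan triangle moved from (2.8, 7.6) to (3.1, 7.9), a distance of √(0.3² + 0.3²) ≈ 0.4.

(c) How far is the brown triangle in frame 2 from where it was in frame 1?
2.9

The brown triangle moved from (8.2, 2.1) to (5.9, 3.9), a distance of √(2.3² + 1.8²) ≈ 2.9.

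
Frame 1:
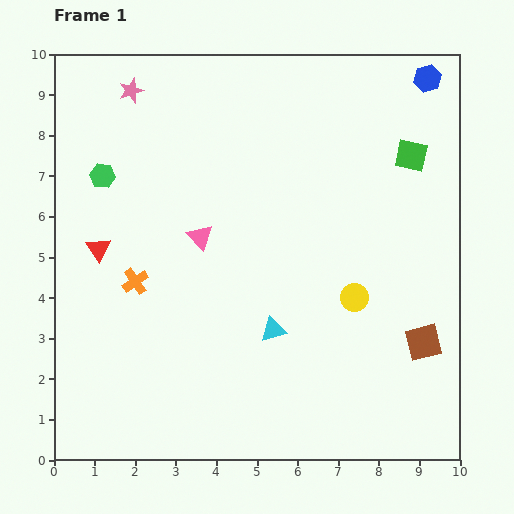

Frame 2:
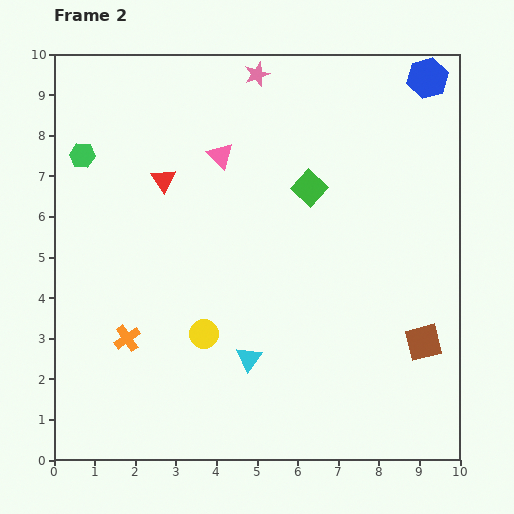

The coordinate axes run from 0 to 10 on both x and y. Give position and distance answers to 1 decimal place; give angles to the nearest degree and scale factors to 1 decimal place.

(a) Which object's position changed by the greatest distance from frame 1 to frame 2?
the yellow circle

(moved 3.8; next 3.1)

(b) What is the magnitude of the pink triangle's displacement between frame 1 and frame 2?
2.1

The pink triangle moved from (3.6, 5.5) to (4.1, 7.5), a distance of √(0.5² + 2.0²) ≈ 2.1.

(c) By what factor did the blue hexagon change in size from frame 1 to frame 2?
1.5×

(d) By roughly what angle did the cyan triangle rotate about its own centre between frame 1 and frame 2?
38° counter-clockwise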